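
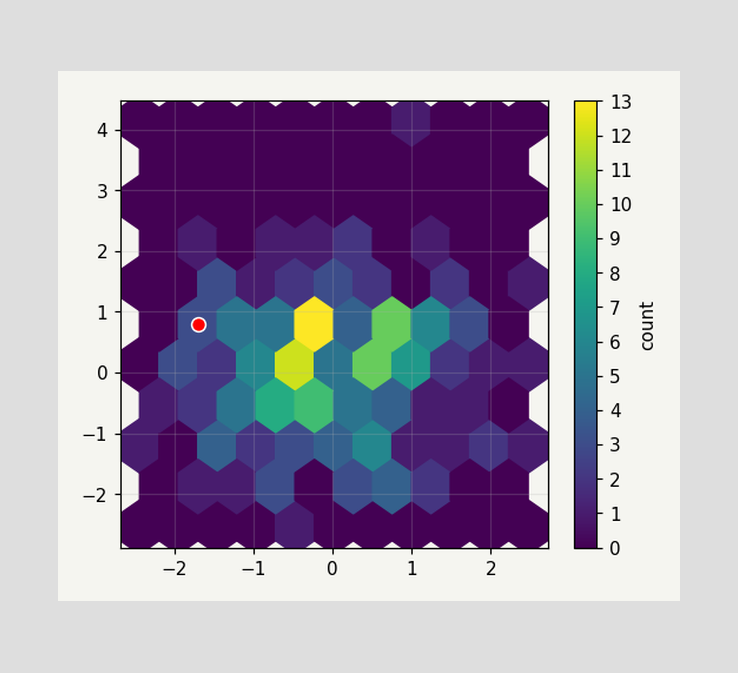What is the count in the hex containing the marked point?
The marked hex reads 3 on the colorbar.

3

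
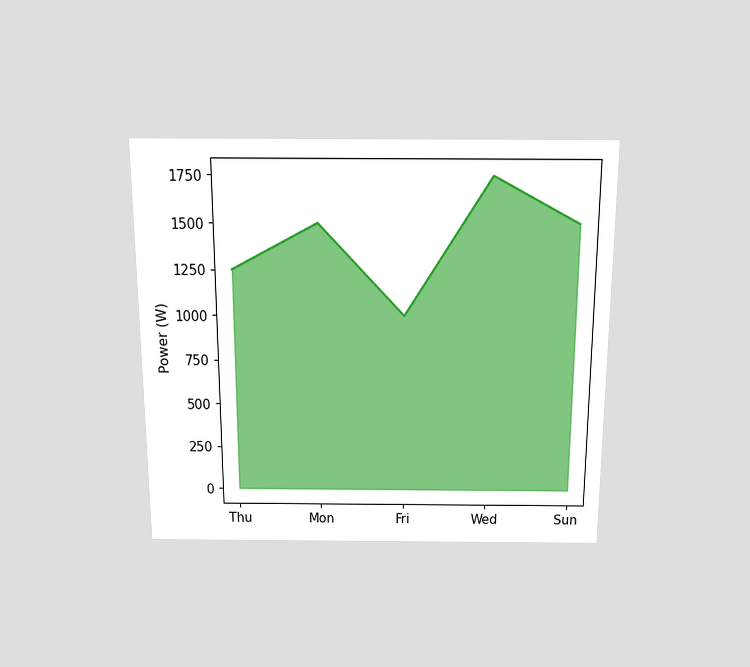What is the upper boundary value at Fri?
The chart is viewed slightly from above. At Fri the upper boundary is at 1000W.

1000W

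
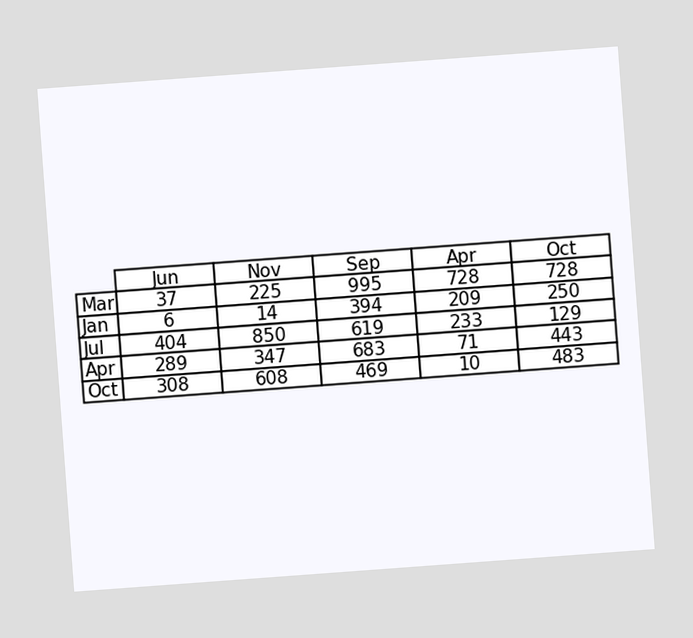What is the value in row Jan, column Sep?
The chart is tilted about 4° counter-clockwise. The (Jan, Sep) cell reads 394.

394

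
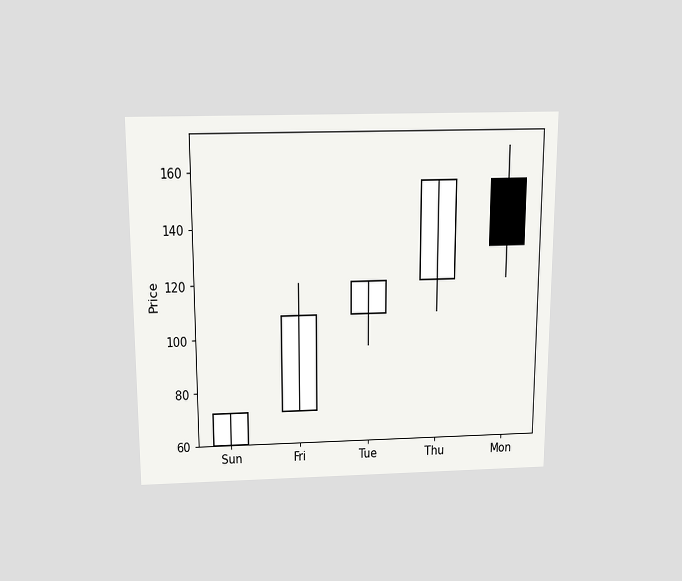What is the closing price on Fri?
108

The chart is viewed slightly from above. The Fri candle closes at 108.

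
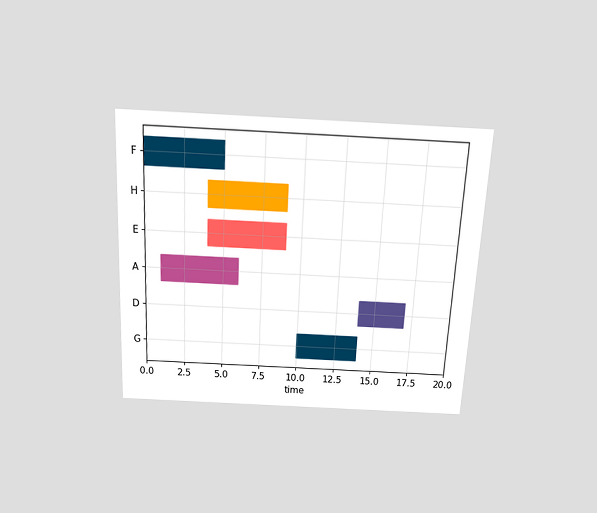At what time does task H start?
4

The chart is tilted about 3° clockwise and viewed slightly from above. The H bar begins at t=4.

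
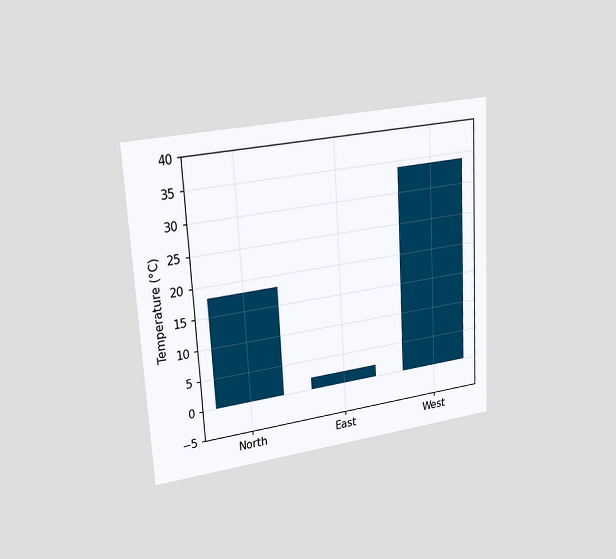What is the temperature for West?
34°C

The chart is tilted about 3° counter-clockwise and viewed slightly from the left. Reading along the chart's y-axis, the West bar reaches 34°C.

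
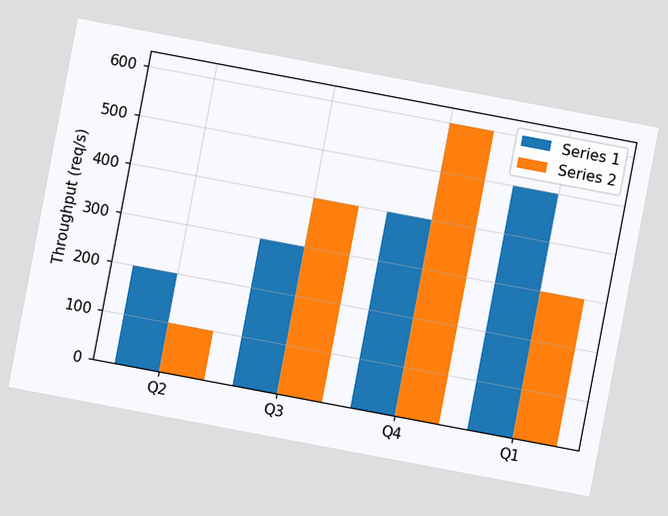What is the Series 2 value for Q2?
The chart is tilted about 11° clockwise. The Series 2 bar at Q2 reaches 100req/s on the y-axis.

100req/s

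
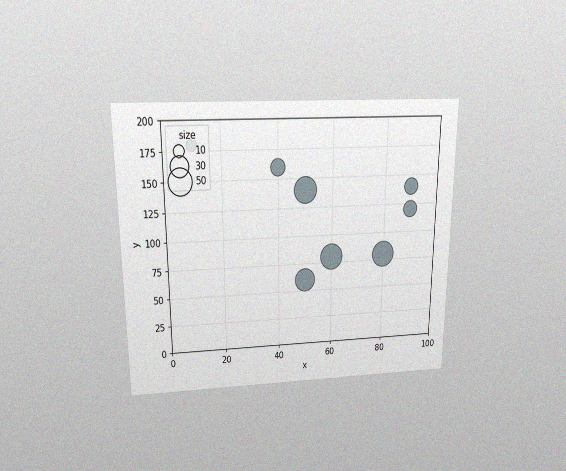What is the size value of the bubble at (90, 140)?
20

The chart is viewed slightly from above, with some photo noise. Matching the bubble at (90, 140) against the size legend gives 20.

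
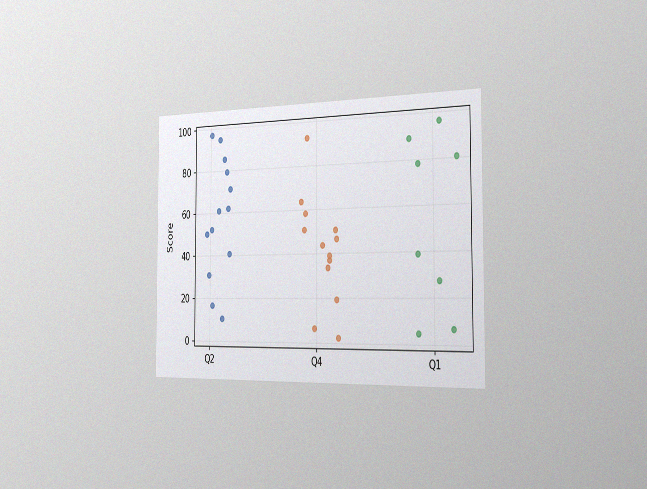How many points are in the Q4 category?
The chart is viewed slightly from the right, with some photo noise. Counting the markers in the Q4 column gives 13.

13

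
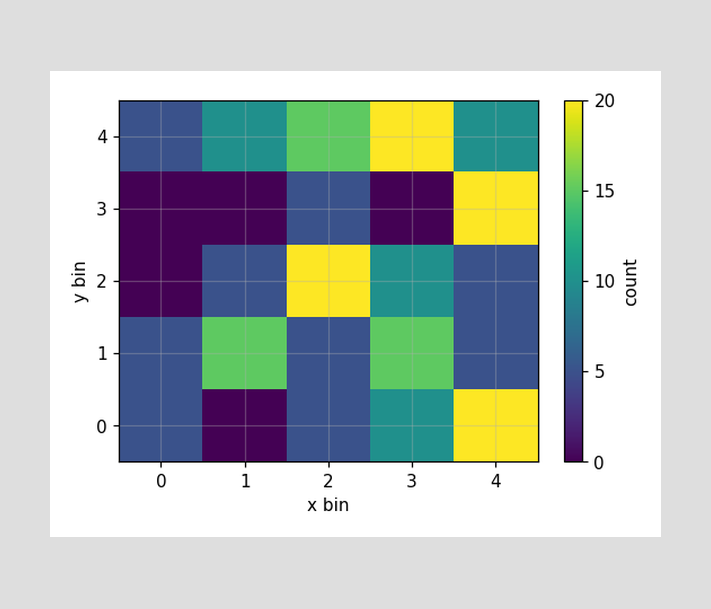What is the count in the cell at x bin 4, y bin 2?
5

Matching the cell (4, 2) against the colorbar gives 5.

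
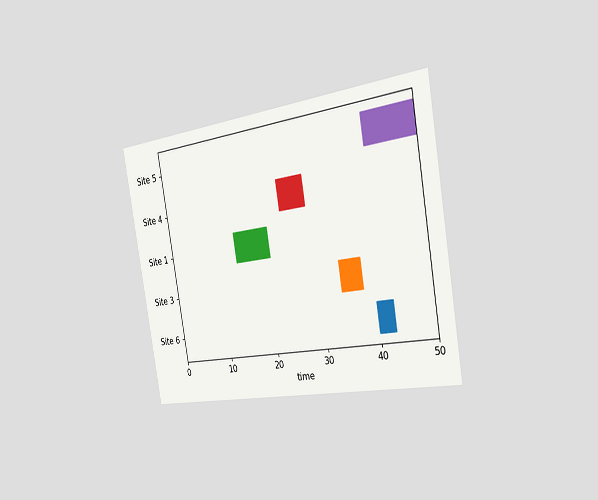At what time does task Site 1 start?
14

The chart is tilted about 10° counter-clockwise and viewed slightly from the right. The Site 1 bar begins at t=14.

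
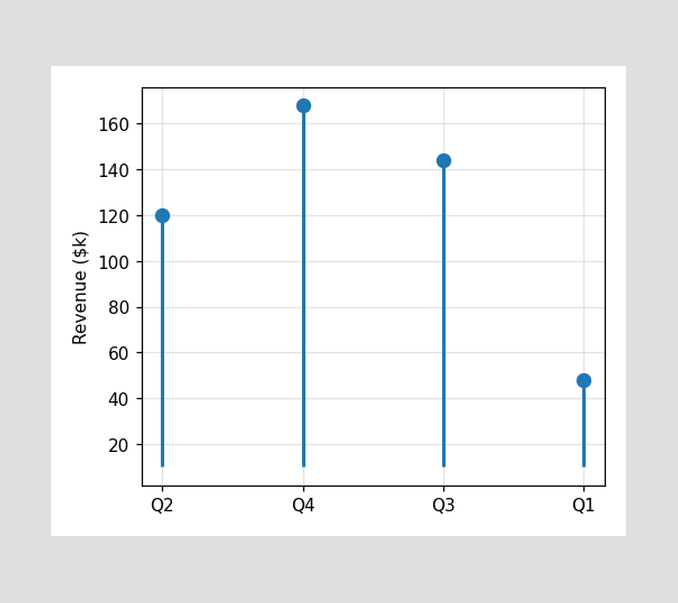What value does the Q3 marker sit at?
The Q3 marker sits at $144k.

$144k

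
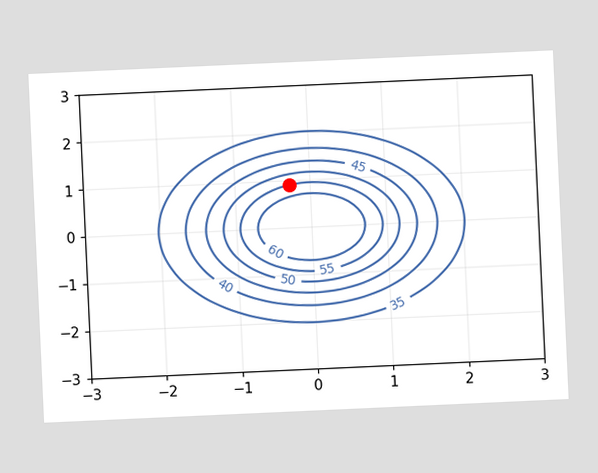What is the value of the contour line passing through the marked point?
55

The chart is tilted about 3° counter-clockwise. The marked point sits on the contour labelled 55.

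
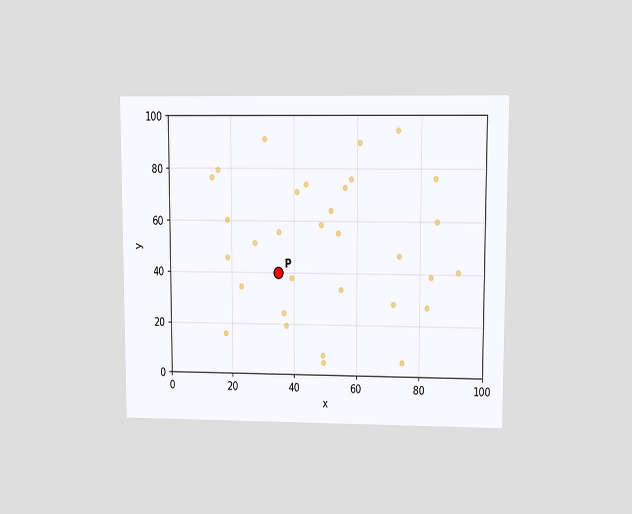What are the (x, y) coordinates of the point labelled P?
The chart is viewed at a slight angle. Following the gridlines from P to each axis, P sits at (35, 40).

(35, 40)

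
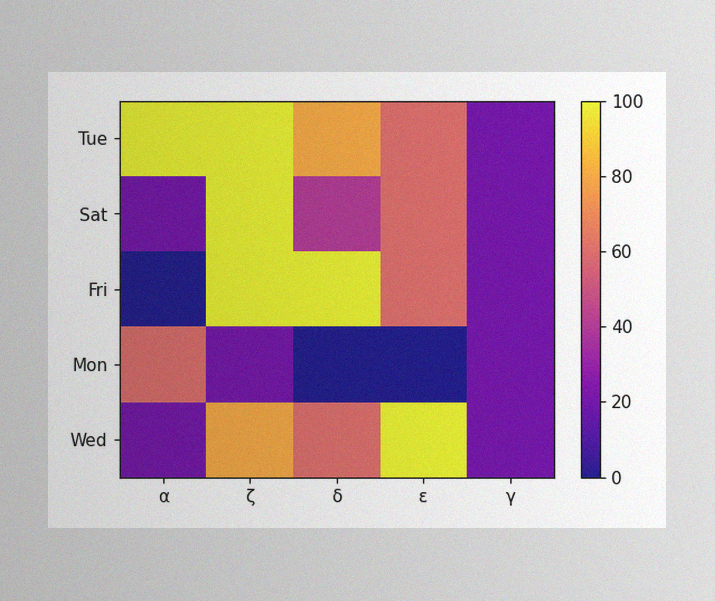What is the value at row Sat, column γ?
The image has some photo noise and uneven lighting. Matching cell (Sat, γ) against the colorbar gives 20.

20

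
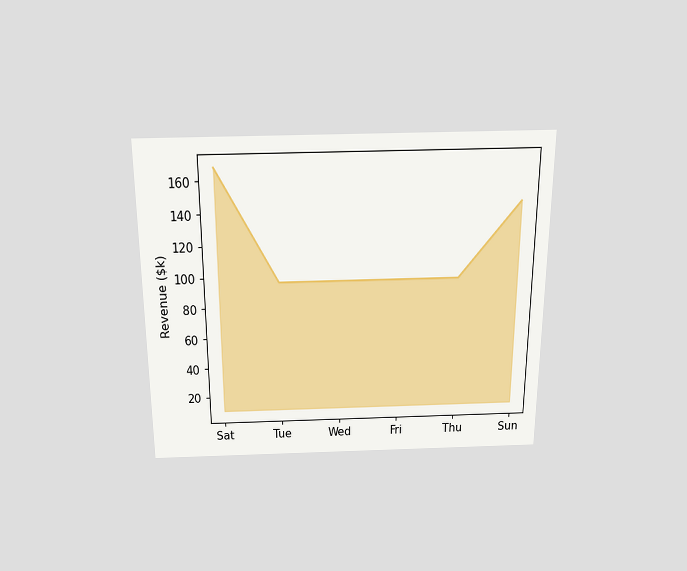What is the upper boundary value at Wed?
$96k

The chart is viewed slightly from above. At Wed the upper boundary is at $96k.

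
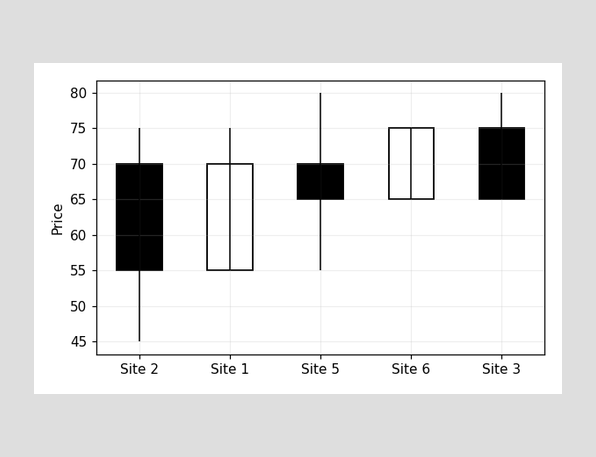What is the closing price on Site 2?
The Site 2 candle closes at 55.

55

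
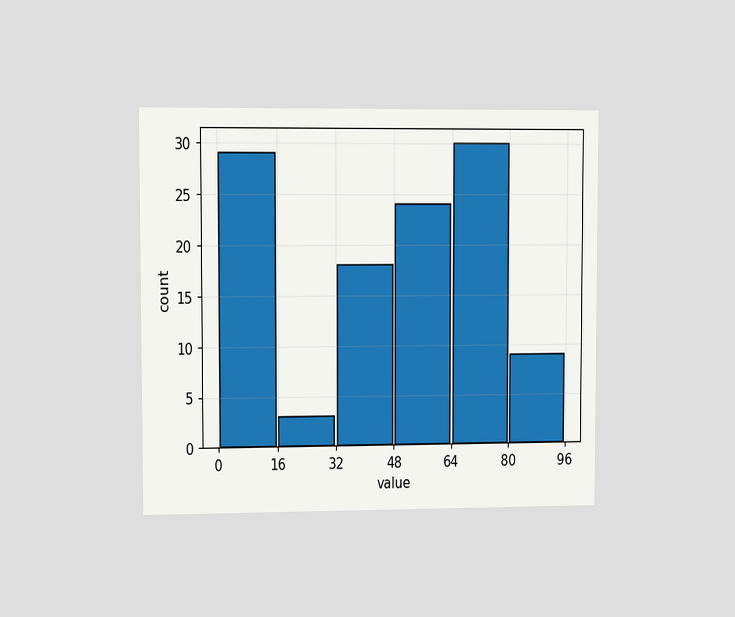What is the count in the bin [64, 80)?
The chart is viewed slightly from the left. The [64, 80) bin has height 30.

30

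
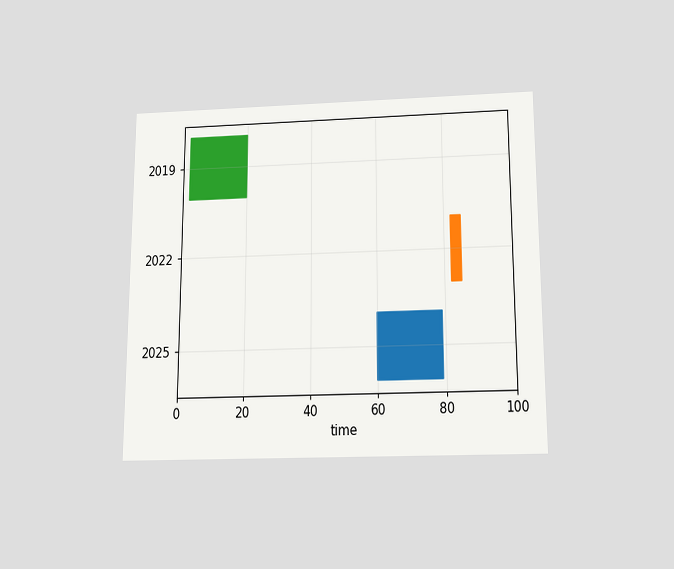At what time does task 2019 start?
The chart is viewed slightly from below. The 2019 bar begins at t=2.

2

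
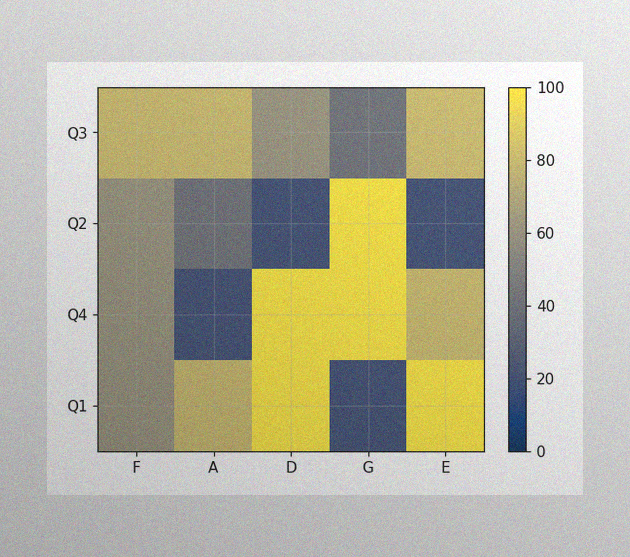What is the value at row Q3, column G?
40

The image has some photo noise and uneven lighting. Matching cell (Q3, G) against the colorbar gives 40.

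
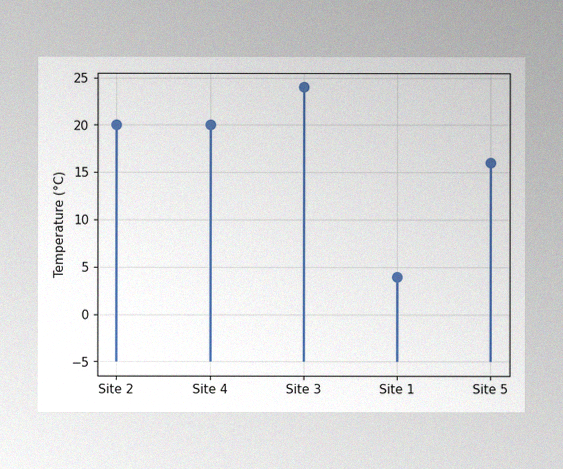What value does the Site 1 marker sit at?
The image has some photo noise and uneven lighting. The Site 1 marker sits at 4°C.

4°C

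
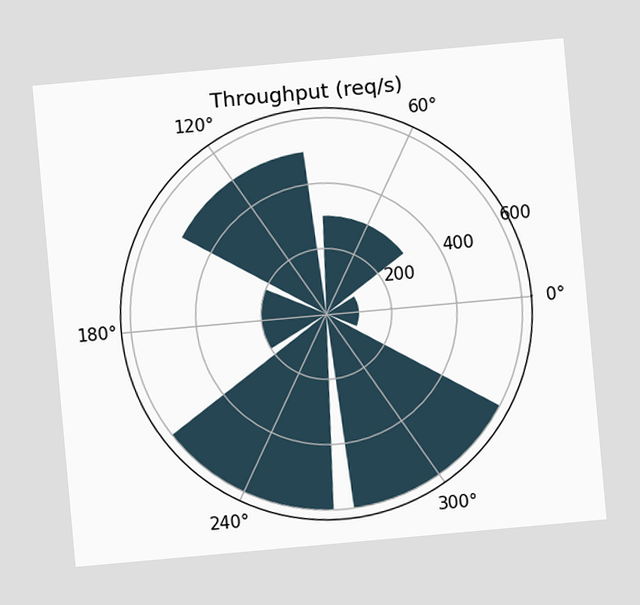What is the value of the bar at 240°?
600req/s

The chart is tilted about 5° counter-clockwise. The bar at 240° reaches 600req/s on the radial axis.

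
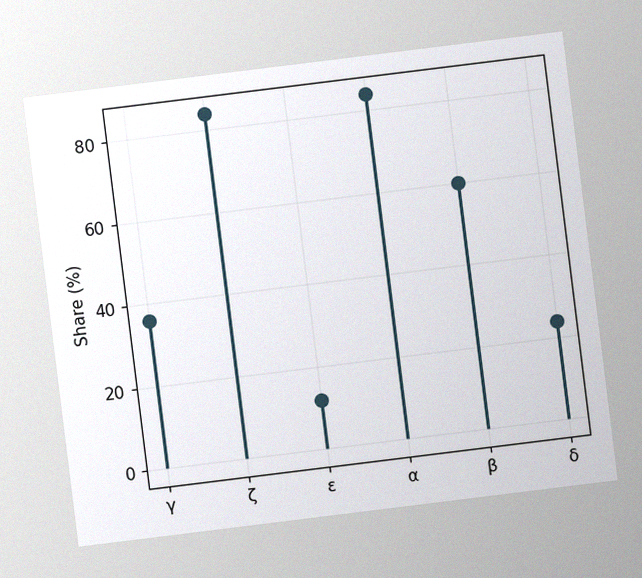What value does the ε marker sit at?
The chart is tilted about 7° counter-clockwise, with some photo noise. The ε marker sits at 12%.

12%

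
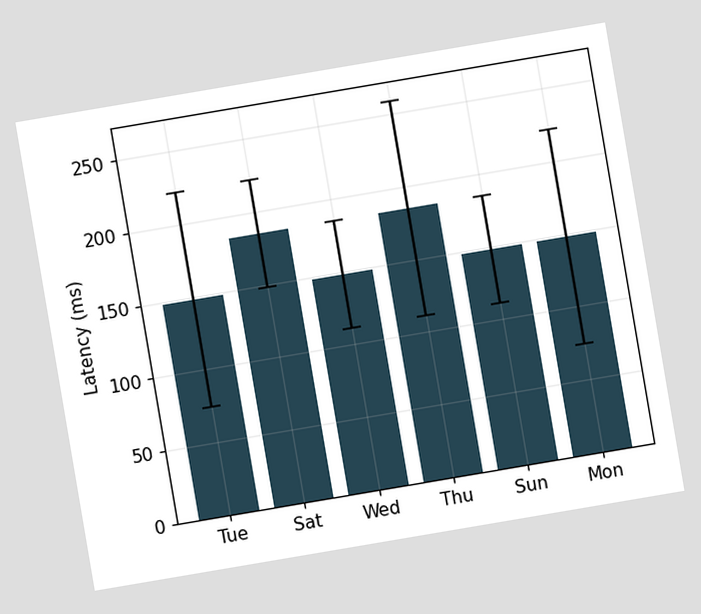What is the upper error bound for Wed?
185ms

The chart is tilted about 10° counter-clockwise. The Wed bar's upper whisker reaches 185ms.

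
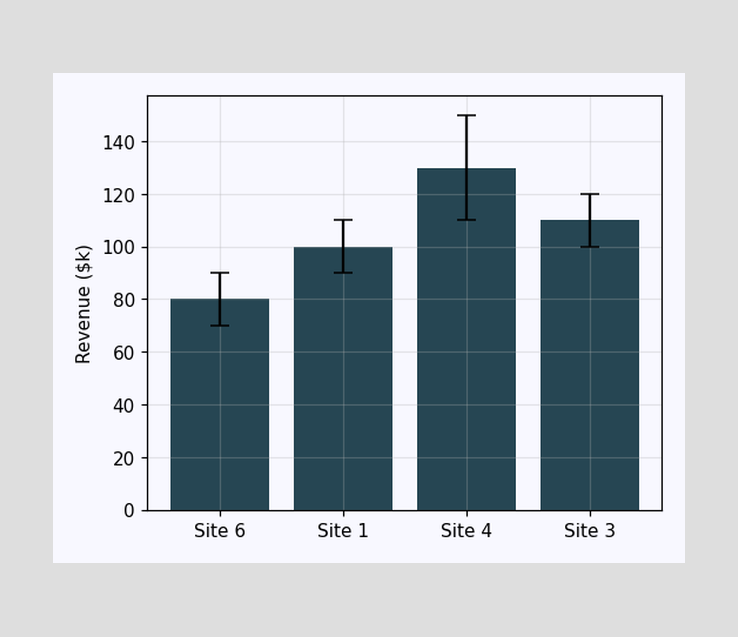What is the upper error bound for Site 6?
The Site 6 bar's upper whisker reaches $90k.

$90k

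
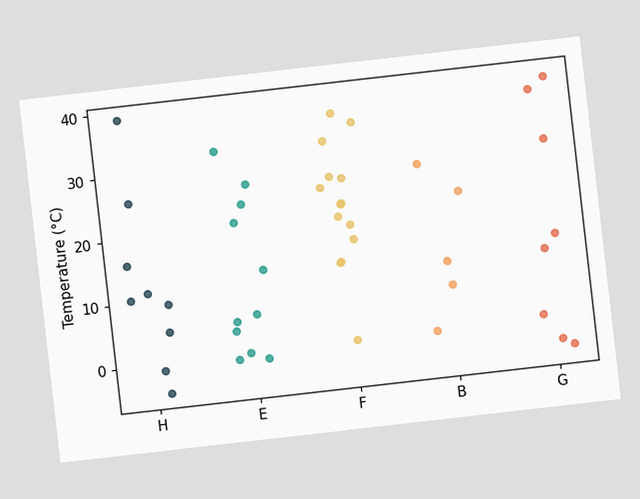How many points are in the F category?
The chart is tilted about 7° counter-clockwise. Counting the markers in the F column gives 14.

14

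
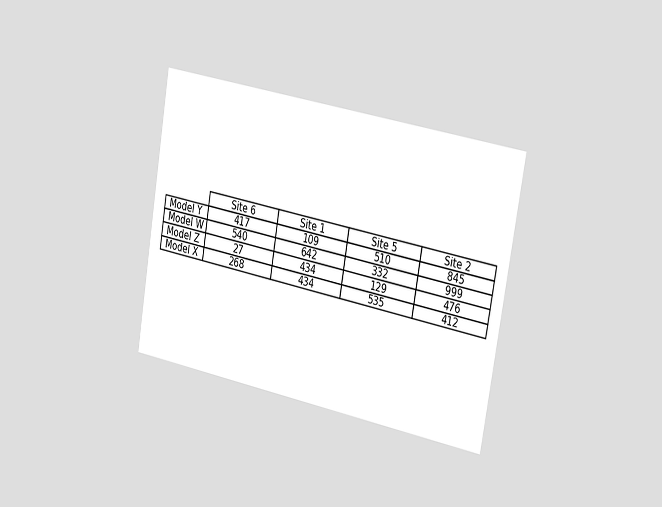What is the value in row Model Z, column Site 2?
The chart is tilted about 10° clockwise and viewed slightly from the right. The (Model Z, Site 2) cell reads 476.

476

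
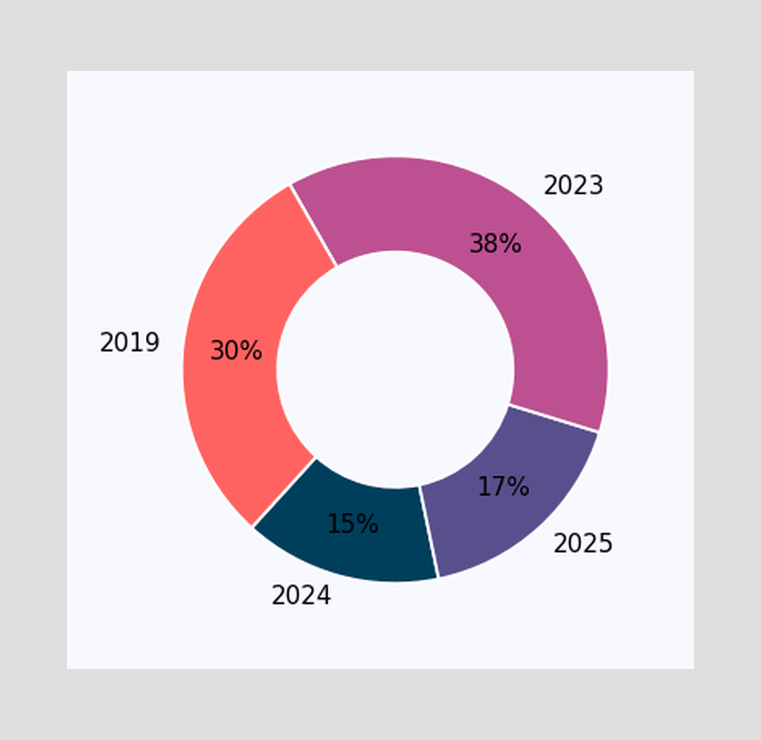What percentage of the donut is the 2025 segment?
17%

The 2025 segment takes up 17% of the ring.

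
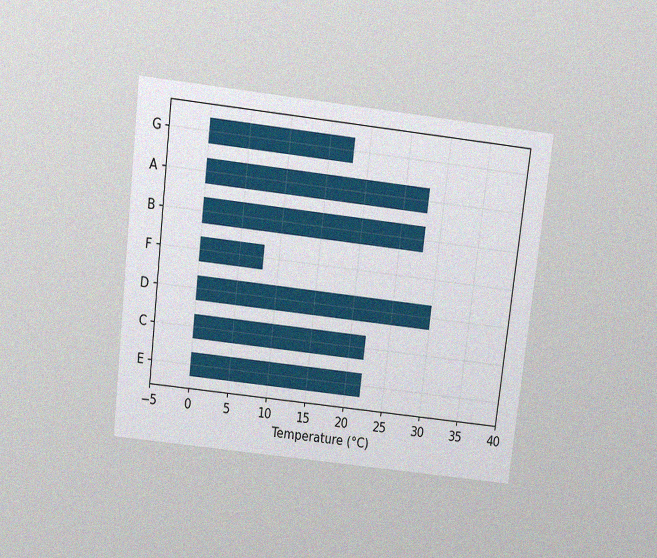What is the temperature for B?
28°C

The chart is tilted about 7° clockwise and viewed slightly from above, with some photo noise. Reading along the chart's x-axis, the B bar reaches 28°C.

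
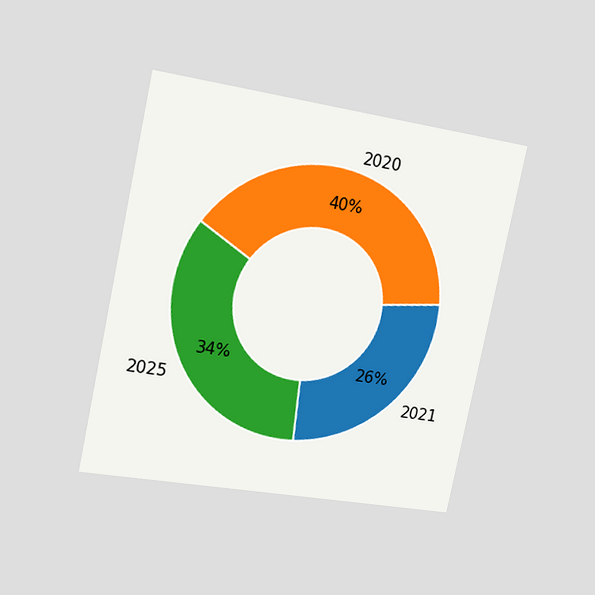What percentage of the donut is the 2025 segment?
34%

The chart is tilted about 12° clockwise and viewed slightly from the left. The 2025 segment takes up 34% of the ring.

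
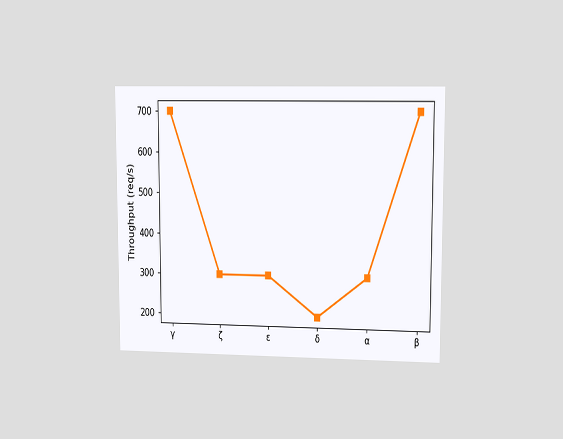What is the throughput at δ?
The chart is viewed at a slight angle. At δ, the line is at 200req/s.

200req/s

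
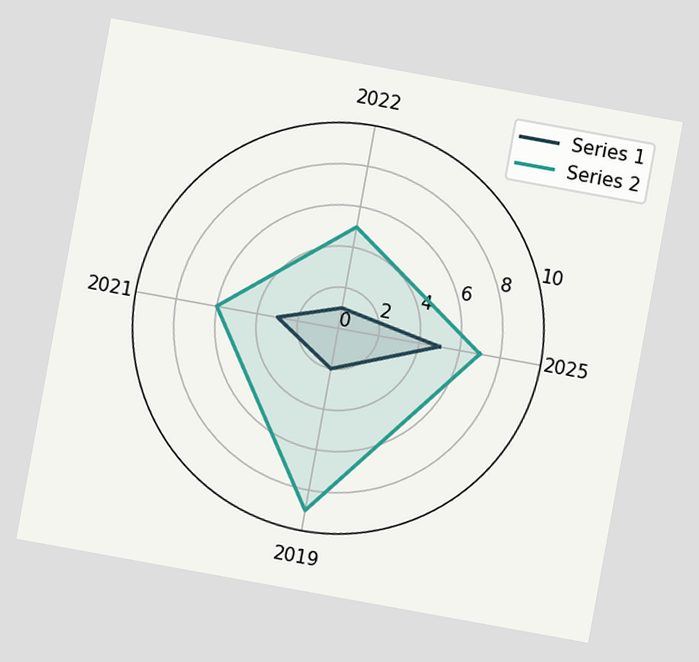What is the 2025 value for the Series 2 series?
7

The chart is tilted about 10° clockwise. On the 2025 axis, Series 2 reaches 7.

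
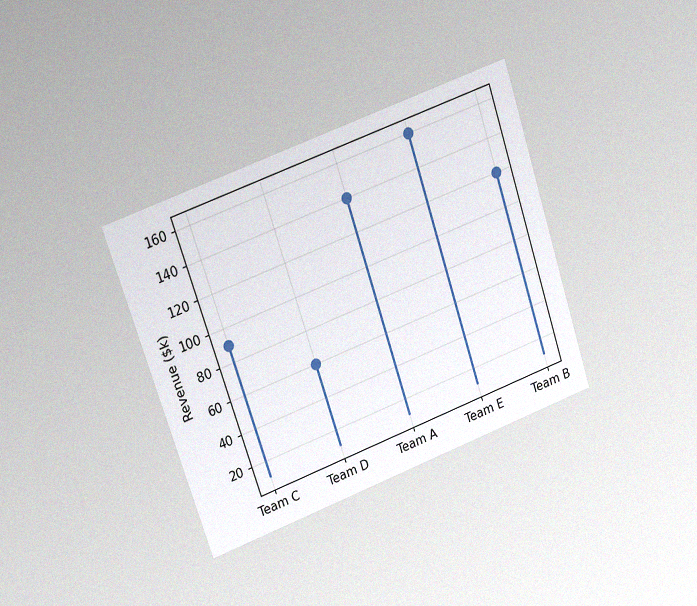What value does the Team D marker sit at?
The chart is tilted about 19° counter-clockwise and viewed at a slight angle, with some photo noise. The Team D marker sits at $60k.

$60k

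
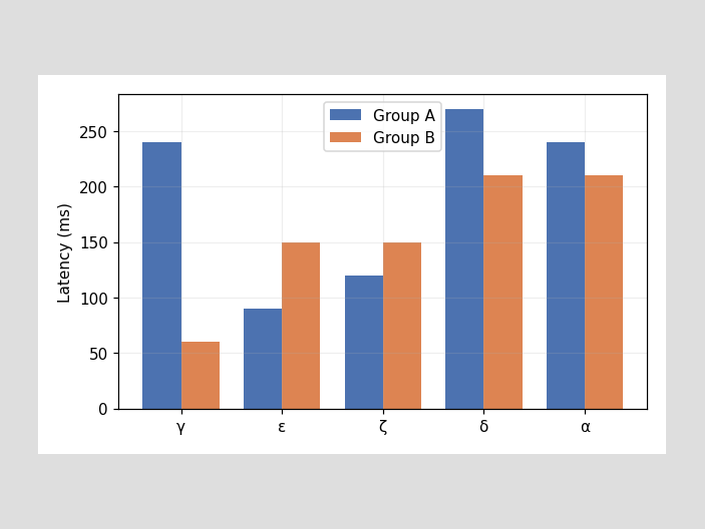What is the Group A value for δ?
270ms

The Group A bar at δ reaches 270ms on the y-axis.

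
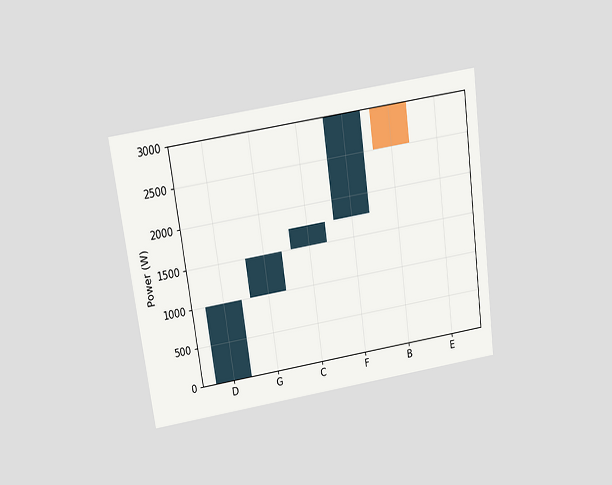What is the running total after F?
The chart is tilted about 8° counter-clockwise and viewed slightly from above. After F the running total reaches 3000W.

3000W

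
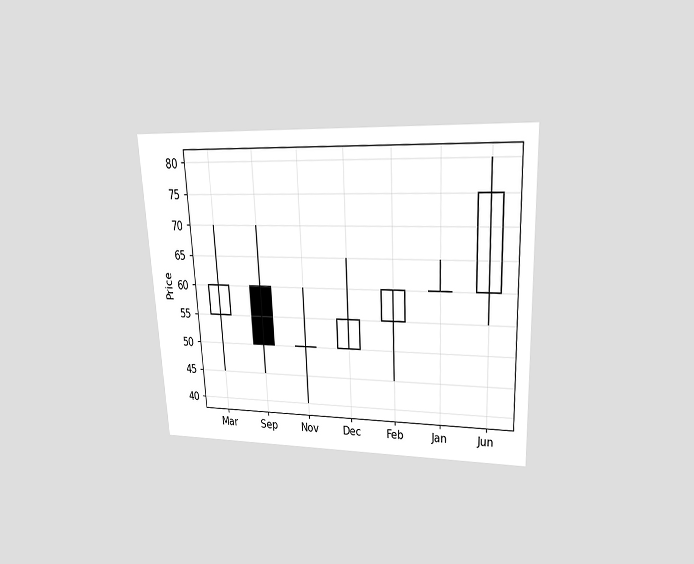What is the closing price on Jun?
The chart is tilted about 3° counter-clockwise and viewed at a slight angle. The Jun candle closes at 75.

75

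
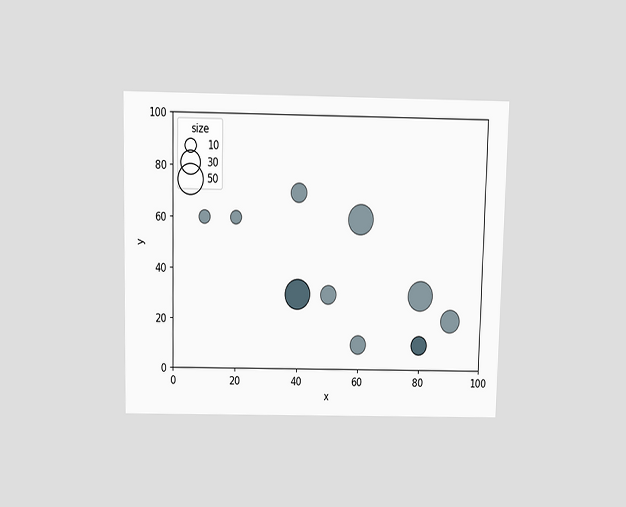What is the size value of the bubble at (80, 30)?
The chart is viewed slightly from above. Matching the bubble at (80, 30) against the size legend gives 50.

50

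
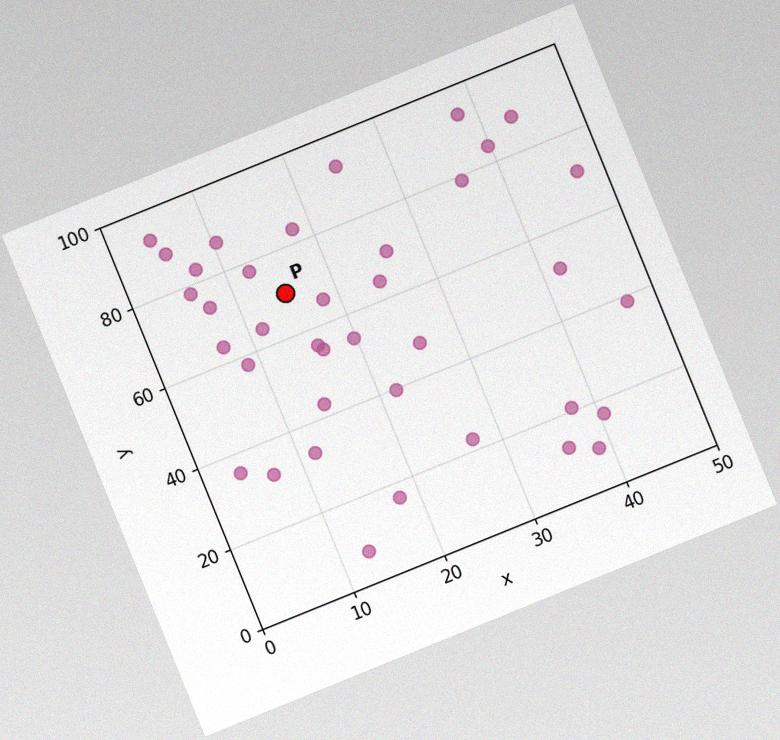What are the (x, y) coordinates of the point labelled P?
The chart is tilted about 22° counter-clockwise, with some photo noise. Following the gridlines from P to each axis, P sits at (15, 70).

(15, 70)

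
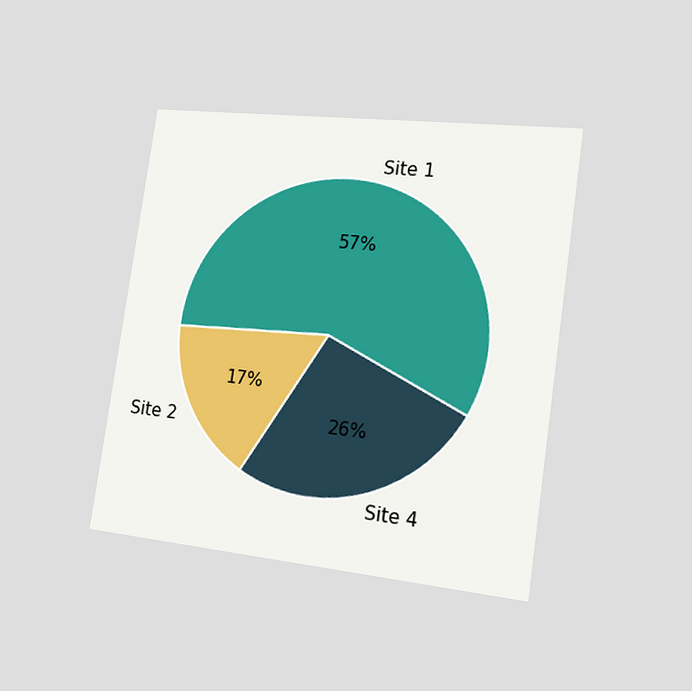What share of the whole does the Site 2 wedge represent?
17%

The chart is tilted about 8° clockwise and viewed slightly from the right. The Site 2 slice takes up 17% of the pie.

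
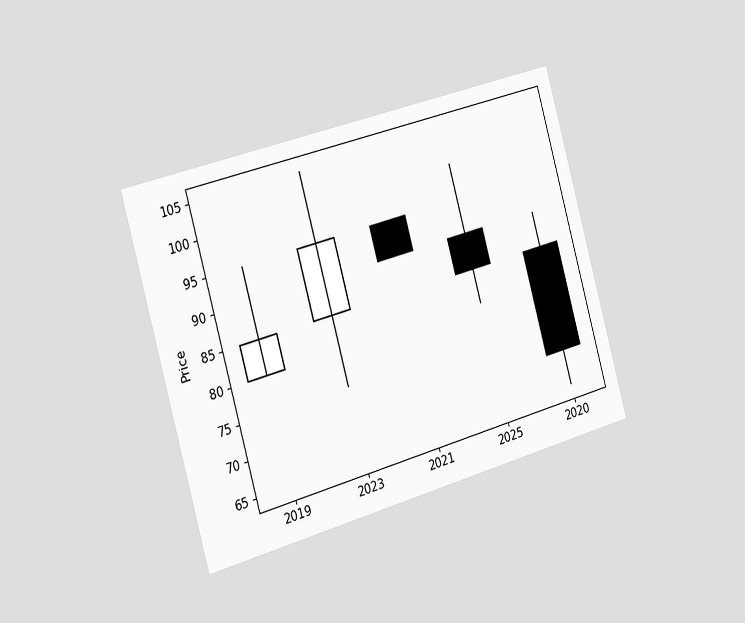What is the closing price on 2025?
The chart is tilted about 16° counter-clockwise and viewed slightly from the left. The 2025 candle closes at 85.

85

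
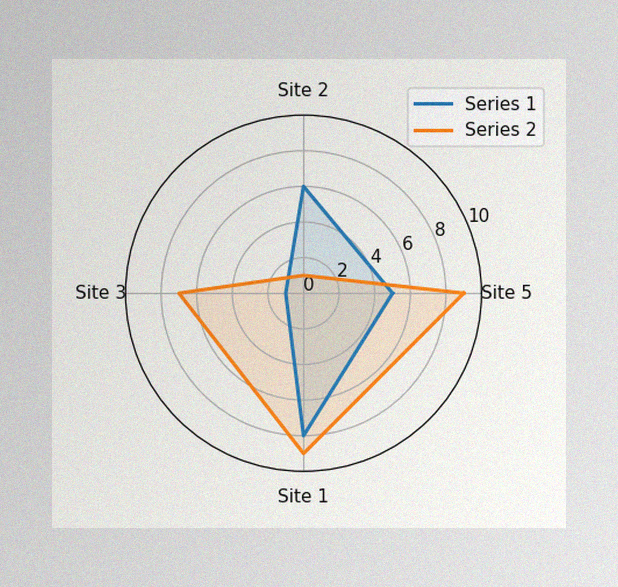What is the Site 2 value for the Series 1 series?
The image has some photo noise and uneven lighting. On the Site 2 axis, Series 1 reaches 6.

6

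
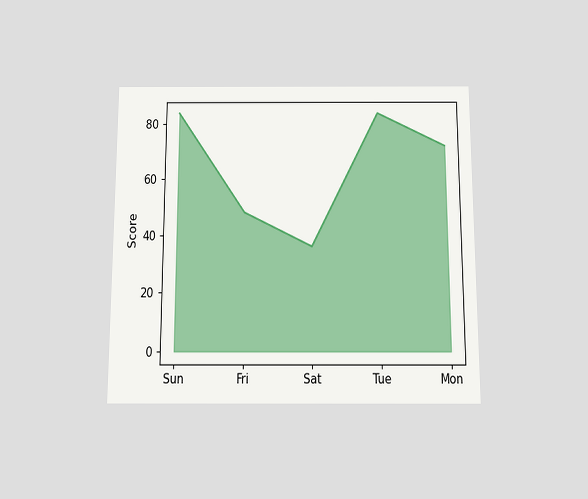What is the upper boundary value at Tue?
84

The chart is viewed slightly from below. At Tue the upper boundary is at 84.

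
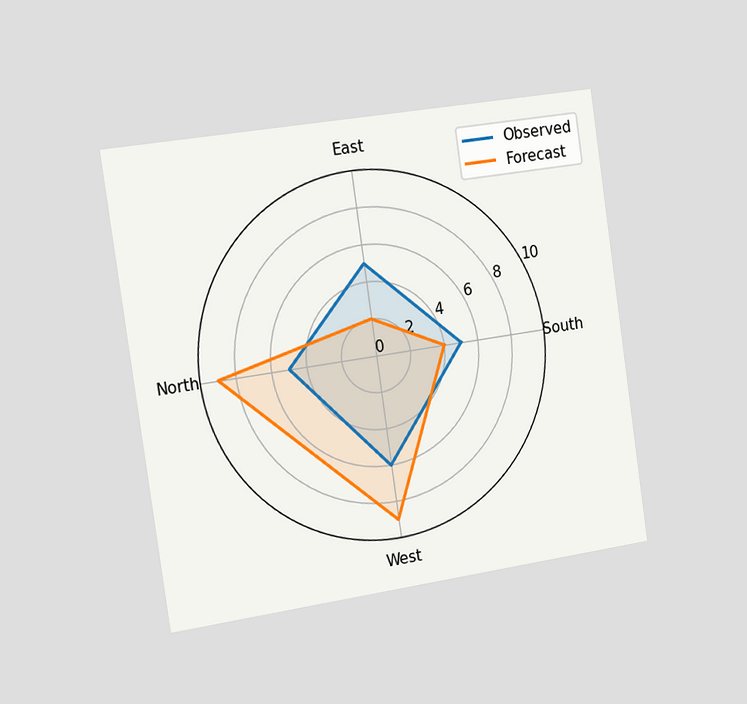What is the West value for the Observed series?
6

The chart is tilted about 8° counter-clockwise and viewed slightly from the left. On the West axis, Observed reaches 6.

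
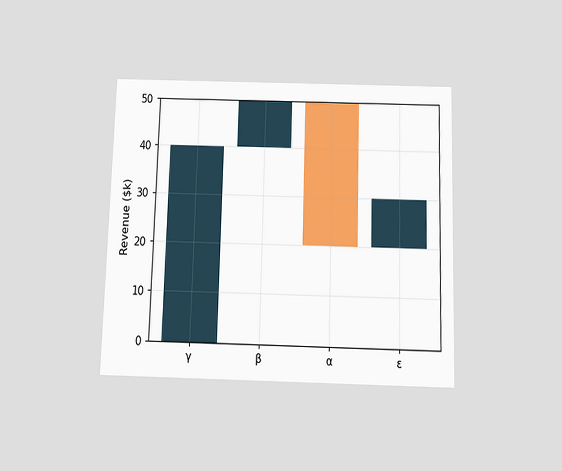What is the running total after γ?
$40k

The chart is viewed slightly from below. After γ the running total reaches $40k.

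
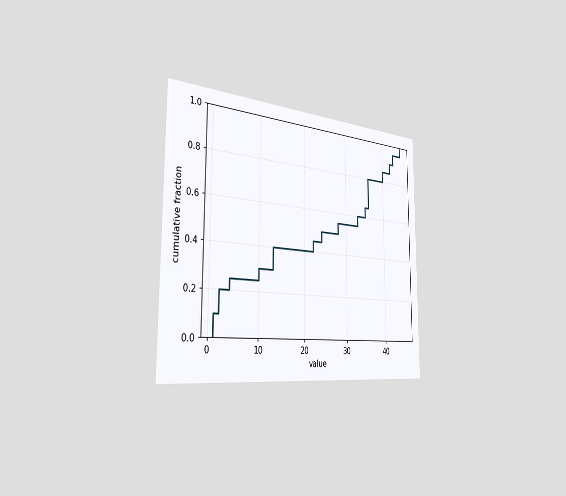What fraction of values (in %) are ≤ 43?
95%

The chart is viewed slightly from the left. At x=43 the ECDF step is at 95%.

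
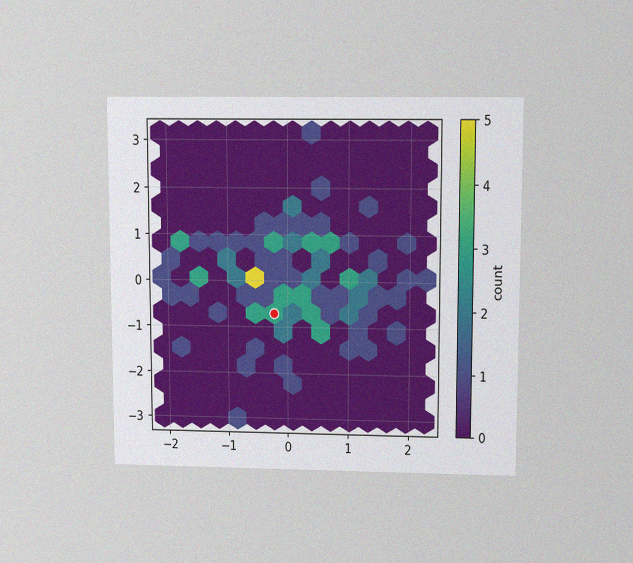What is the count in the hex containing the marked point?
3

The chart is viewed slightly from above, with some photo noise. The marked hex reads 3 on the colorbar.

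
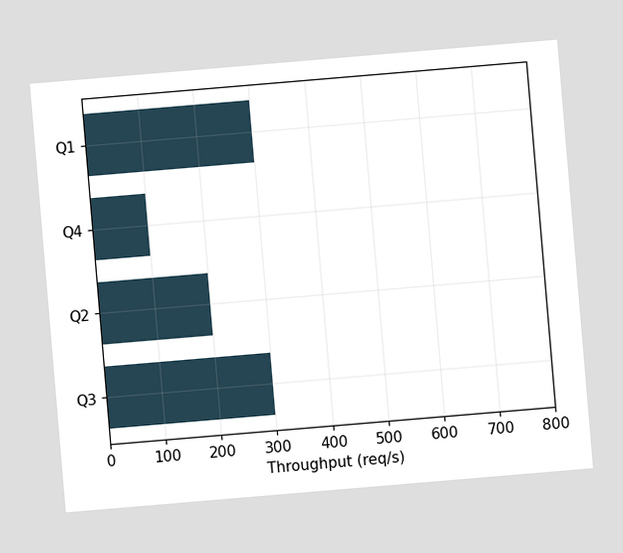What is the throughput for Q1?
300req/s

The chart is tilted about 5° counter-clockwise. Reading along the chart's x-axis, the Q1 bar reaches 300req/s.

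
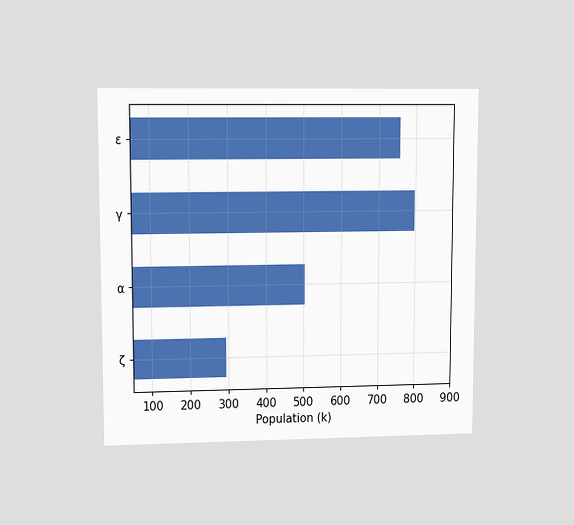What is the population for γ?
798k

The chart is viewed at a slight angle. Reading along the chart's x-axis, the γ bar reaches 798k.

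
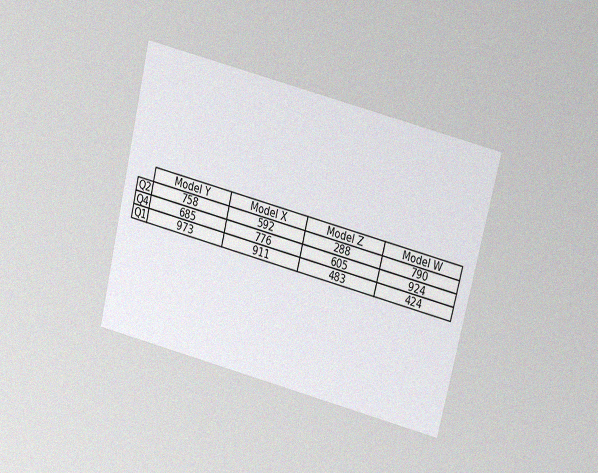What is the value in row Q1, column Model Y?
973

The chart is tilted about 14° clockwise and viewed slightly from above, with some photo noise. The (Q1, Model Y) cell reads 973.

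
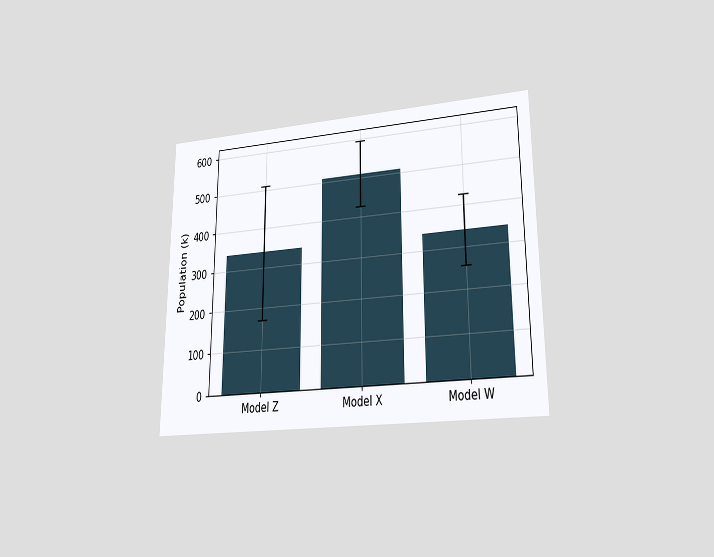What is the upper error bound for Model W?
The chart is viewed at a slight angle. The Model W bar's upper whisker reaches 425k.

425k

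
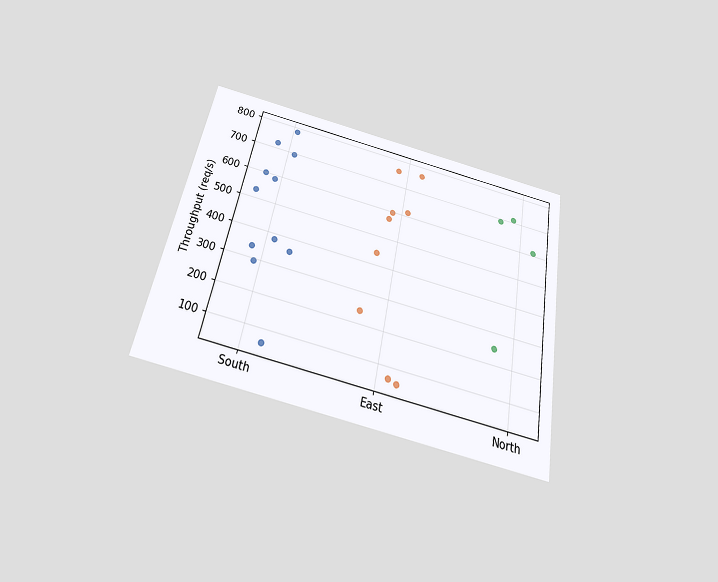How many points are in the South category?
11

The chart is tilted about 11° clockwise and viewed slightly from below. Counting the markers in the South column gives 11.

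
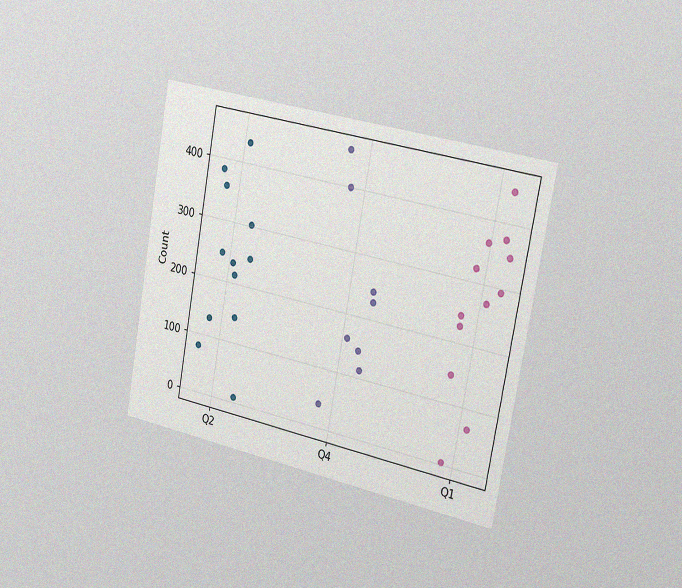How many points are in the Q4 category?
The chart is tilted about 10° clockwise and viewed slightly from the right, with some photo noise. Counting the markers in the Q4 column gives 8.

8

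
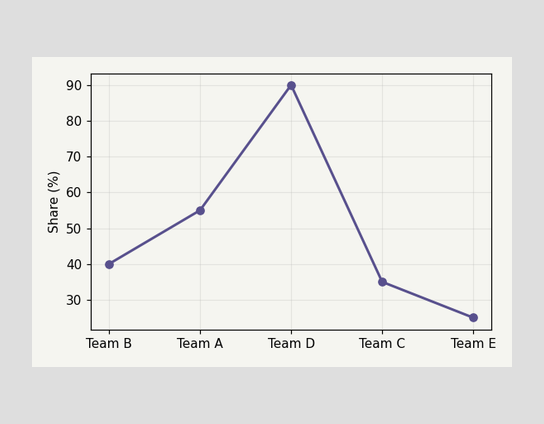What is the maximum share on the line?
90%

The highest point is at Team D, and reading across to the y-axis gives 90%.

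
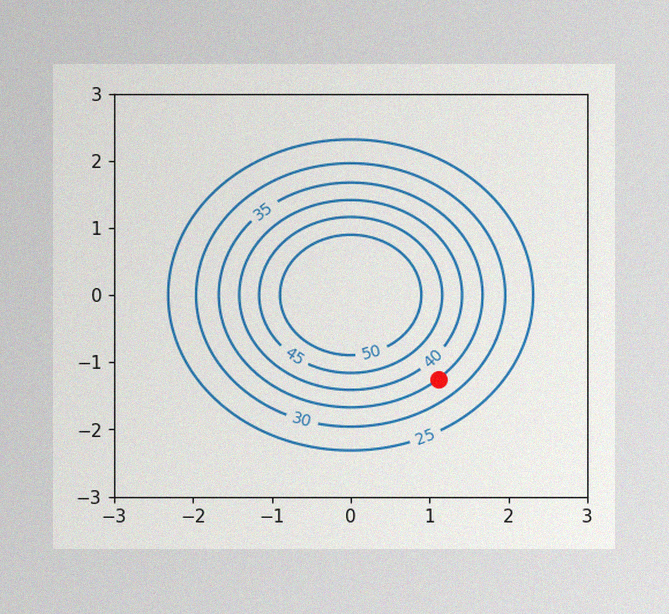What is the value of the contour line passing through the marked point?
35

The image has some photo noise and uneven lighting. The marked point sits on the contour labelled 35.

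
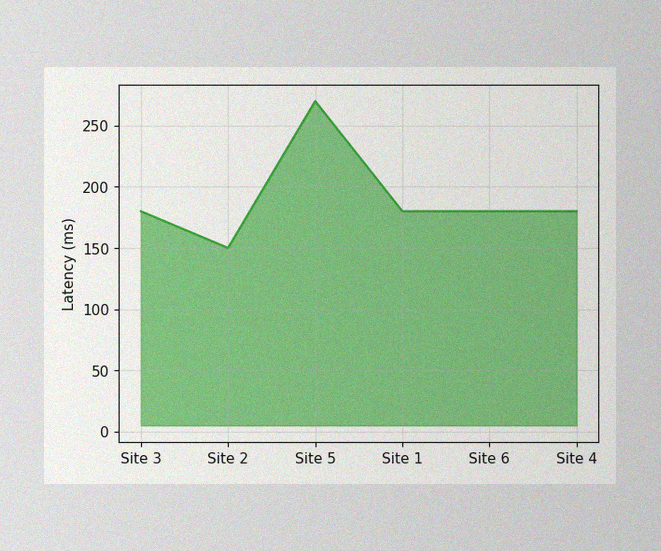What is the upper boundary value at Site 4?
The image has some photo noise and uneven lighting. At Site 4 the upper boundary is at 180ms.

180ms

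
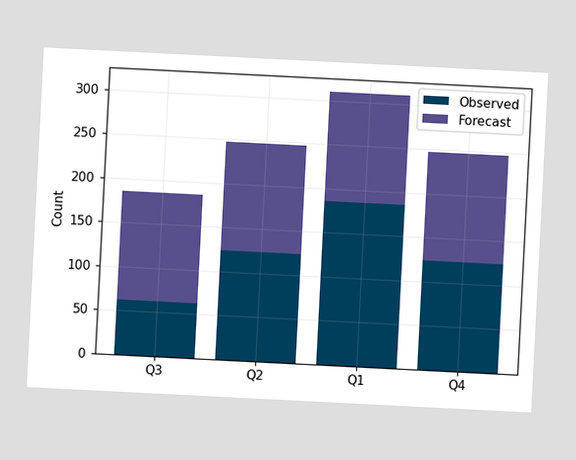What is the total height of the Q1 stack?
The chart is tilted about 3° clockwise. The Q1 stack's top reaches 310 on the y-axis.

310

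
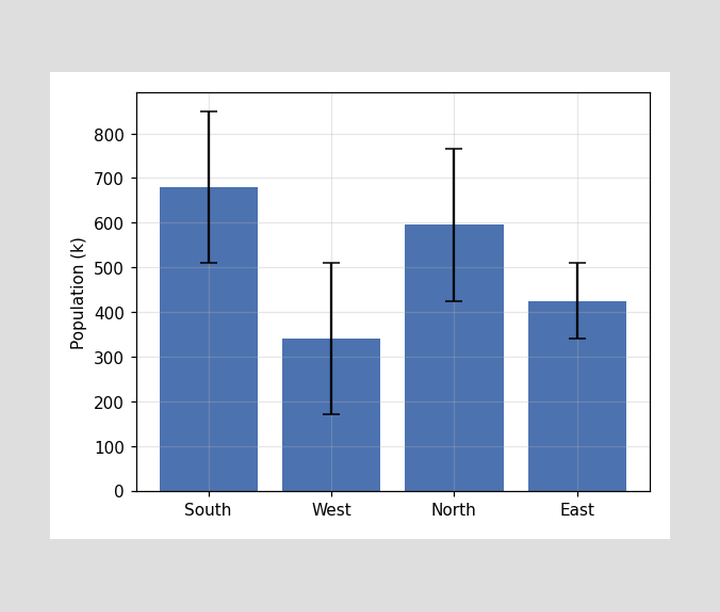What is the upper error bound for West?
510k

The West bar's upper whisker reaches 510k.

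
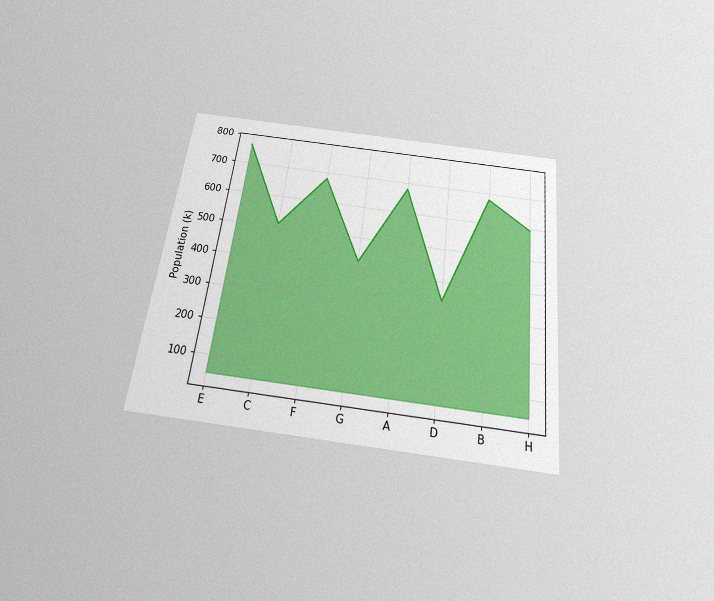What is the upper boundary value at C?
The chart is tilted about 7° clockwise and viewed slightly from below, with some photo noise. At C the upper boundary is at 510k.

510k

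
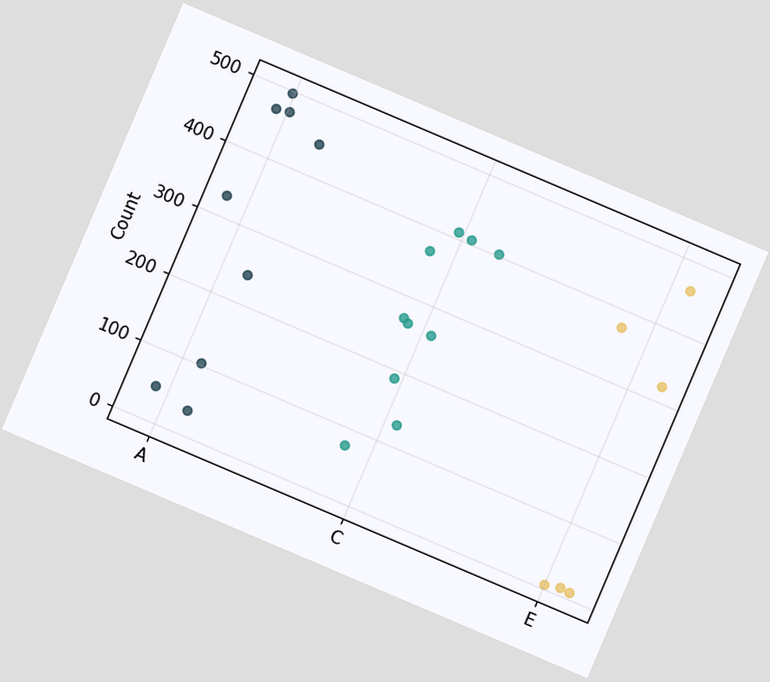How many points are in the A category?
9

The chart is tilted about 23° clockwise. Counting the markers in the A column gives 9.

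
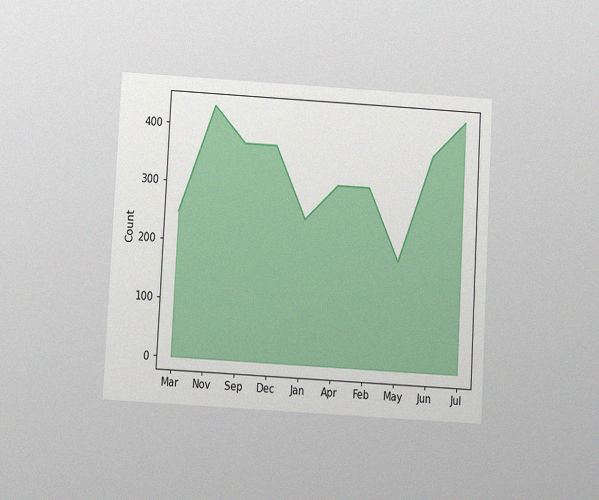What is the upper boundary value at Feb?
The chart is tilted about 3° clockwise and viewed slightly from below, with some photo noise. At Feb the upper boundary is at 310.

310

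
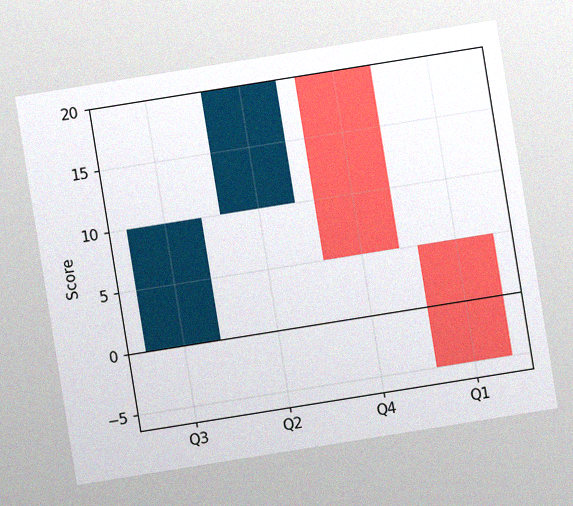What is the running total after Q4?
5

The chart is tilted about 9° counter-clockwise, with some photo noise. After Q4 the running total reaches 5.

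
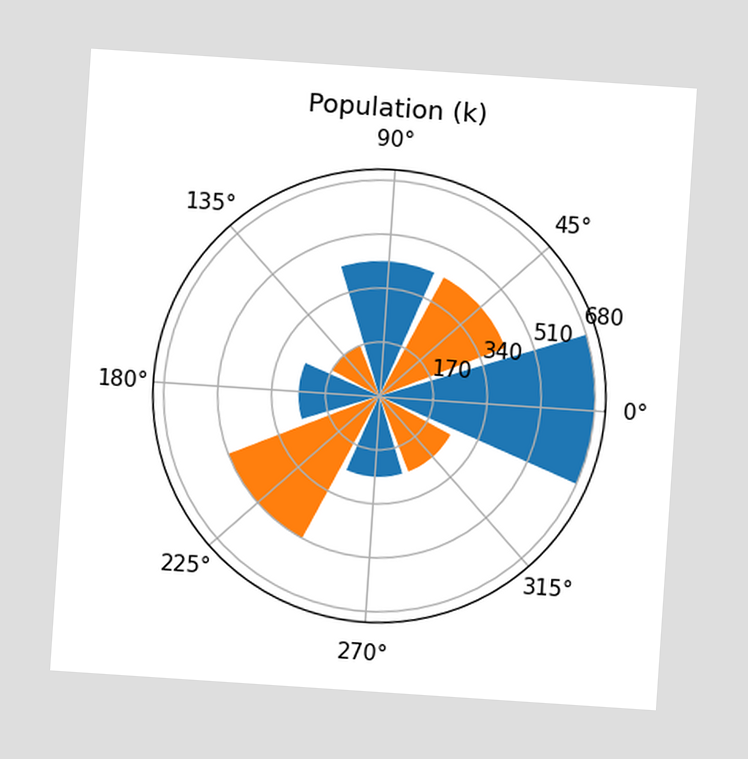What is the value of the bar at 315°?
The chart is tilted about 4° clockwise. The bar at 315° reaches 255k on the radial axis.

255k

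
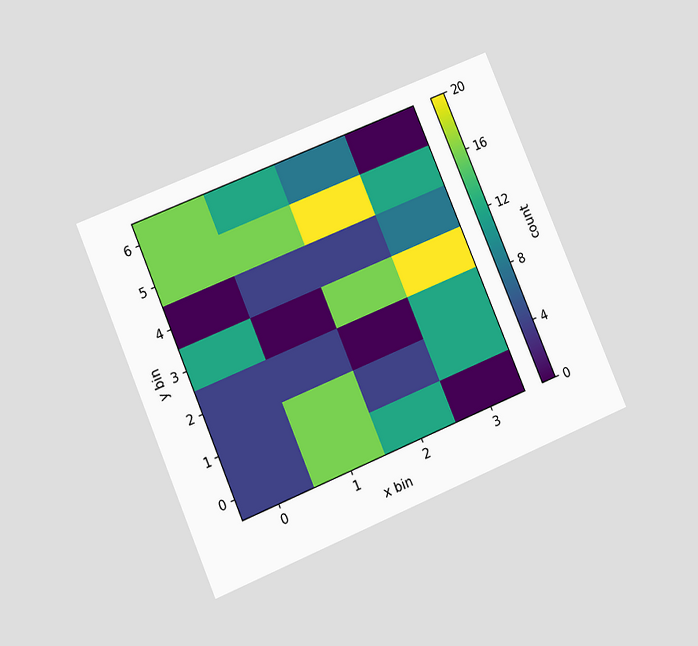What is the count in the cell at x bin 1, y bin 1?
The chart is tilted about 23° counter-clockwise and viewed at a slight angle. Matching the cell (1, 1) against the colorbar gives 16.

16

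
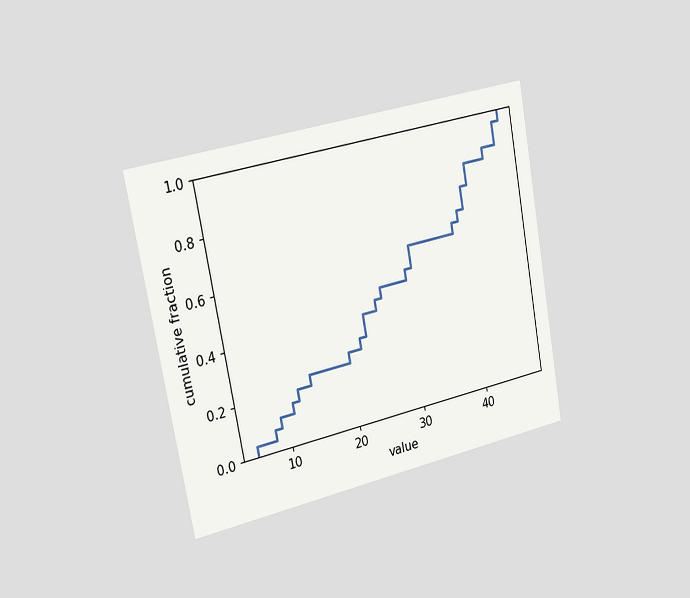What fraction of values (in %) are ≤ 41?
84%

The chart is tilted about 11° counter-clockwise and viewed slightly from the left. At x=41 the ECDF step is at 84%.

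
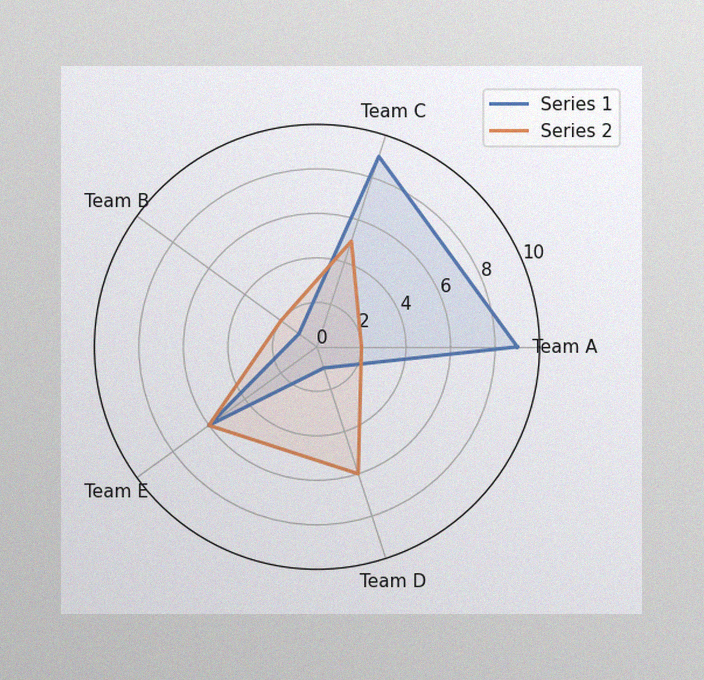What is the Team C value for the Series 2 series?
The image has some photo noise and uneven lighting. On the Team C axis, Series 2 reaches 5.

5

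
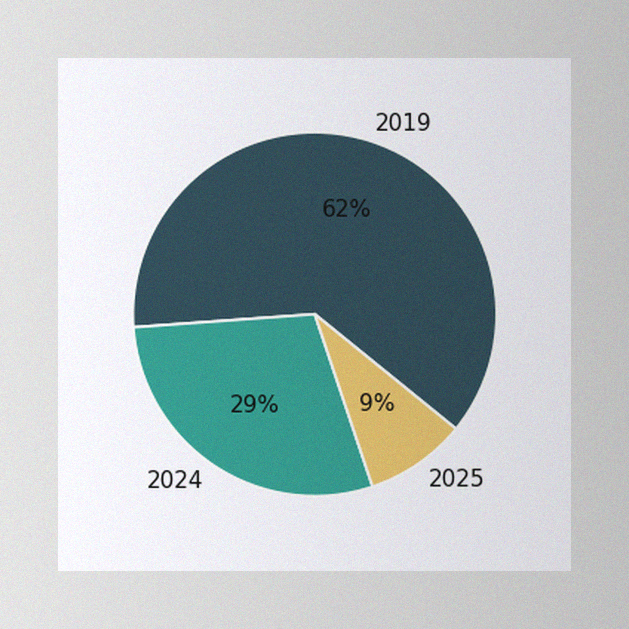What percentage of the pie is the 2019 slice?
The image has some photo noise and uneven lighting. The 2019 slice takes up 62% of the pie.

62%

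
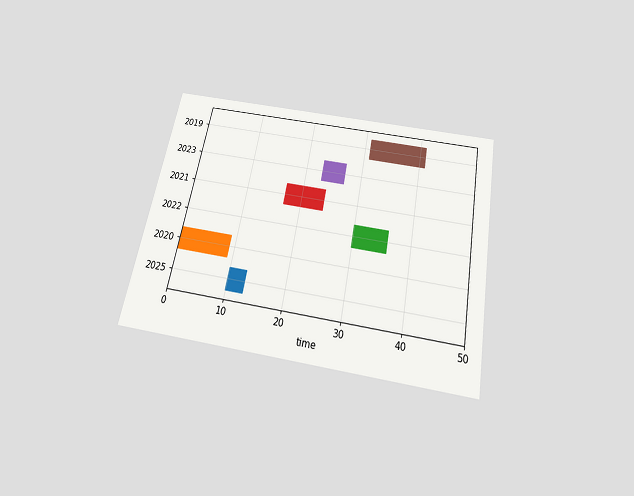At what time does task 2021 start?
The chart is tilted about 11° clockwise and viewed slightly from below. The 2021 bar begins at t=17.

17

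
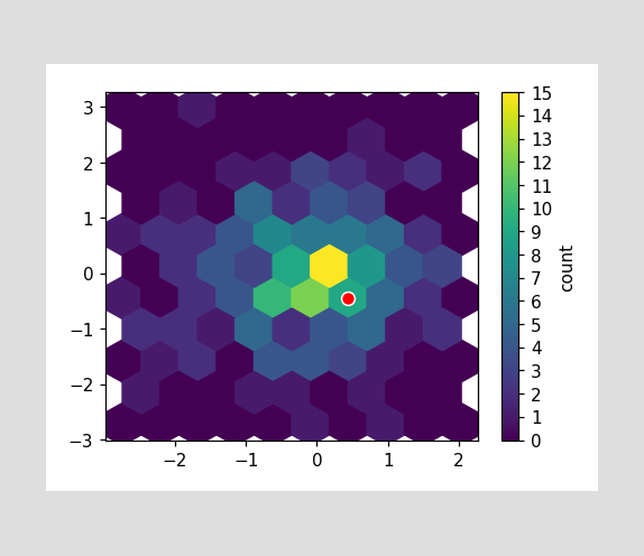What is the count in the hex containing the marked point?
9

The marked hex reads 9 on the colorbar.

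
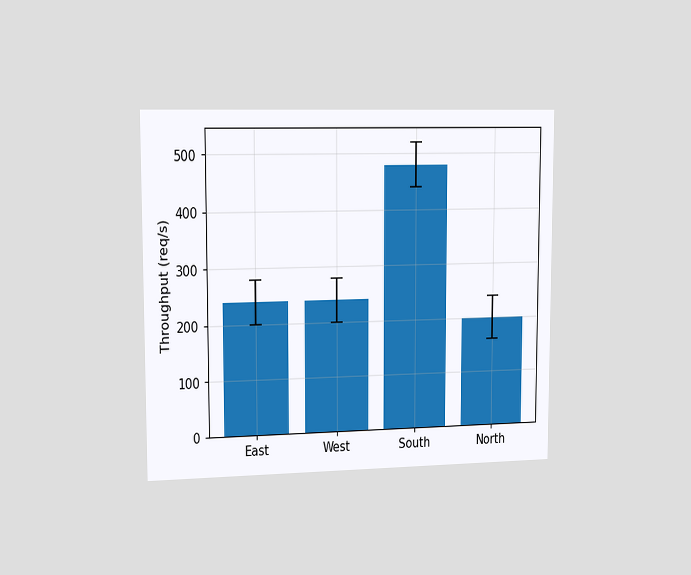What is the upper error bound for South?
The chart is viewed slightly from the left. The South bar's upper whisker reaches 520req/s.

520req/s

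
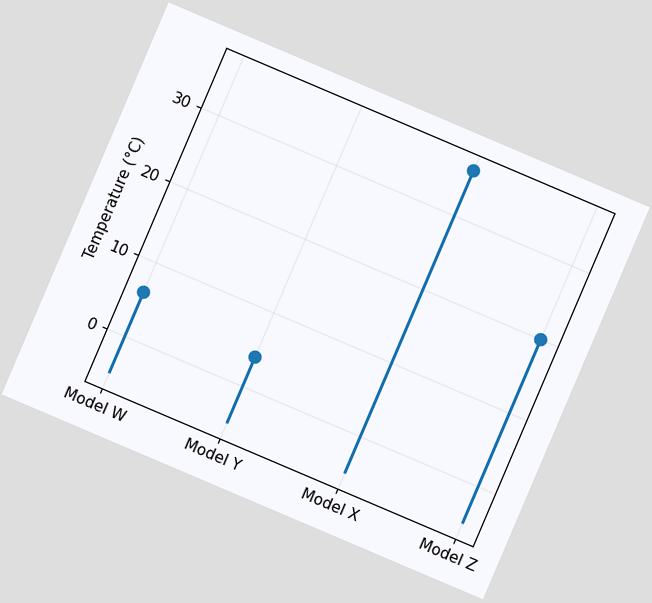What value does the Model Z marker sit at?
The chart is tilted about 23° clockwise. The Model Z marker sits at 20°C.

20°C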